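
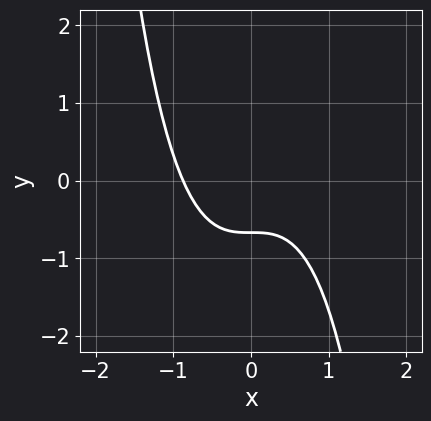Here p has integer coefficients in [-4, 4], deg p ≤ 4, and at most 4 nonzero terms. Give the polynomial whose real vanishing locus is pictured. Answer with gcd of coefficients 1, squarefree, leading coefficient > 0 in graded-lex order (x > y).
deg p = 3. The shape is more complex than any degree-2 curve.
The integer polynomial consistent with all of this is the stated p.

3*x^3 + 3*y + 2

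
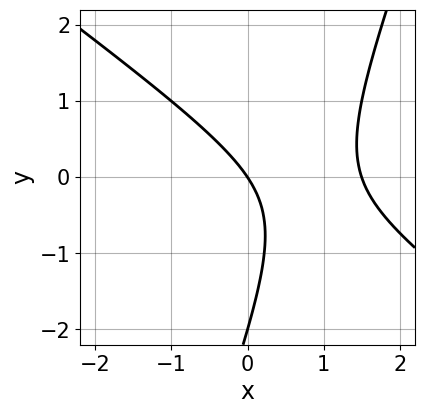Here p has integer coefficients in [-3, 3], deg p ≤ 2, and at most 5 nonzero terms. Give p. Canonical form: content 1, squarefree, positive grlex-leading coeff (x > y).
2*x^2 + 2*x*y - y^2 - 3*x - 2*y

(a) deg p = 2.
(b) From the axis intercepts and sections: it meets the x-axis at x = 0 (among the integer gridlines); among the integer gridlines, it crosses the y-axis at y ∈ {-2, 0}.
(c) Putting this together gives p.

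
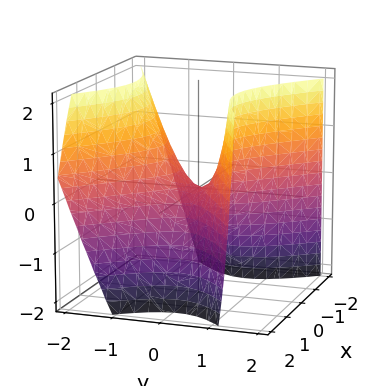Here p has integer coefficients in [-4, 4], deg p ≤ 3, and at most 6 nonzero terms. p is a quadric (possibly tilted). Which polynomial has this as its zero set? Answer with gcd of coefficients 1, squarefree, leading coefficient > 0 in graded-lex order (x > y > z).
First, the degree is 2 — a generic line meets the surface in up to 2 points.
Next, from the visible intercepts: one y-axis crossing is at y = 0; it crosses the x-axis at the gridline x = 0.
Finally, these observations pin down the coefficients.

2*x^2 - x*y - 3*y^2 - y*z + 2*z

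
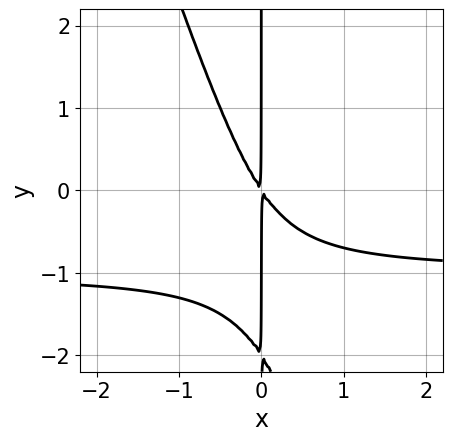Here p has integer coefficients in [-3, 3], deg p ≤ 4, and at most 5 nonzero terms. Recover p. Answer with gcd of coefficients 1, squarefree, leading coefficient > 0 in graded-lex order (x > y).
1. deg p = 3. The shape is more complex than any degree-2 curve.
2. Reading off the gridlines: the visible y-axis segment lies entirely on the curve.
3. Together with the visible shape, these determine p as stated.

3*x^2*y + x*y^2 + 3*x^2 + 2*x*y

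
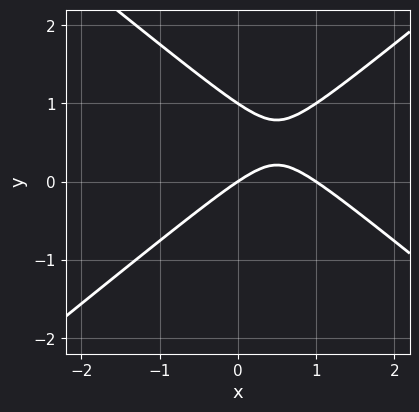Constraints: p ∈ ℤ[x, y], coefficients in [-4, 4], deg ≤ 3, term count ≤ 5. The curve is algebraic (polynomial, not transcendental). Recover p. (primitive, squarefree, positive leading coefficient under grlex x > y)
1. Degree: a generic line meets the curve in up to 2 points, so deg p = 2.
2. Reading off the gridlines: the y-axis gridline crossings are at y ∈ {0, 1}; among the integer gridlines, it crosses the x-axis at x ∈ {0, 1}.
3. Solving for integer coefficients yields p as stated.

2*x^2 - 3*y^2 - 2*x + 3*y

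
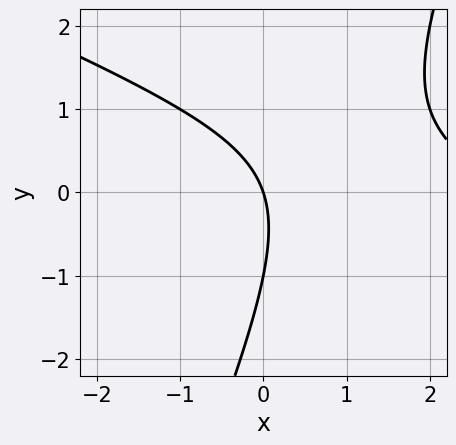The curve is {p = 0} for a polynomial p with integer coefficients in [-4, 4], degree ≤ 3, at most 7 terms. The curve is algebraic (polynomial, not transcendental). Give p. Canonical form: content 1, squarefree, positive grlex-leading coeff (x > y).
x^2 + 2*x*y - y^2 - 3*x - y

The degree is 2 — the shape is more complex than any degree-1 curve.
Reading off the gridlines: it meets the x-axis at x = 0 (among the integer gridlines); the y-axis gridline crossings are at y ∈ {-1, 0}.
The integer polynomial consistent with all of this is the stated p.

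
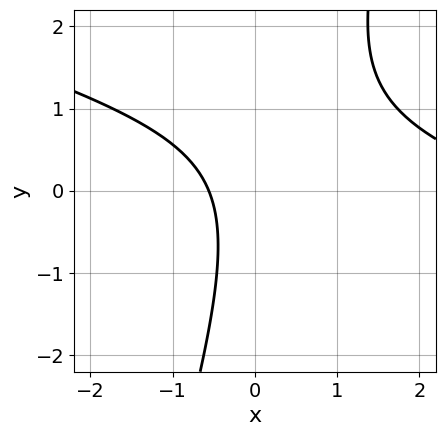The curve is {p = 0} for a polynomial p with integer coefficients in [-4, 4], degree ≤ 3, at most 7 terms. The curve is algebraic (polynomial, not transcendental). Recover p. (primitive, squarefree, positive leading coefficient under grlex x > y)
The degree is 2 — no degree-1 curve has this shape.
From the axis intercepts and sections: no y-intercept at any integer in the box.
Matching integer coefficients to the picture gives p.

x^2 + 3*x*y - y^2 - 3*x - 2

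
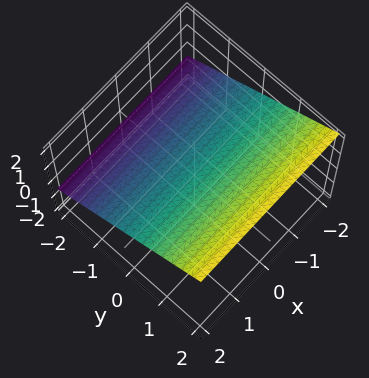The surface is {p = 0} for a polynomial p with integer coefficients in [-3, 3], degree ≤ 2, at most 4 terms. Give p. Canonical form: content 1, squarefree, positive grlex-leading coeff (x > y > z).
First, degree: the surface is flat (a plane), so deg p = 1.
Next, against the integer gridlines: it crosses the y-axis at the gridline y = -1; the surface avoids every integer x-axis point in the box.
Finally, together with the visible shape, these determine p as stated.

2*y - 3*z + 2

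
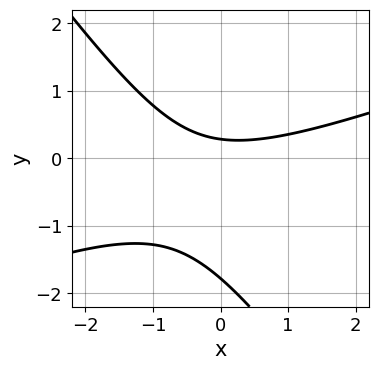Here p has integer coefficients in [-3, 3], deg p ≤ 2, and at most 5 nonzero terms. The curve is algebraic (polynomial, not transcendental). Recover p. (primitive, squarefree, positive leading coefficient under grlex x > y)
x^2 - 2*x*y - 2*y^2 - 3*y + 1

(a) The degree is 2 — the shape is more complex than any degree-1 curve.
(b) From the visible intercepts: no x-intercept at any integer in the box.
(c) Matching integer coefficients to the picture gives p.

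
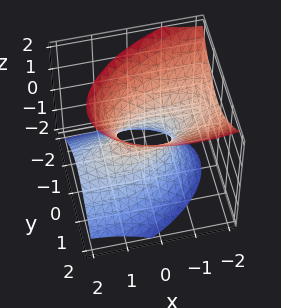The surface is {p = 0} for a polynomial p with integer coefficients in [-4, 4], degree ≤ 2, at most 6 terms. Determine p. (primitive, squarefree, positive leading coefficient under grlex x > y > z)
First, deg p = 2. The shape is more complex than any degree-1 surface.
Next, reading off the gridlines: the x-axis gridline crossings are at x ∈ {-1, 1}; the surface avoids every integer z-axis point in the box.
Finally, solving for integer coefficients yields p as stated.

x^2 - x*y + 2*x*z + 3*y^2 - 2*z^2 - 1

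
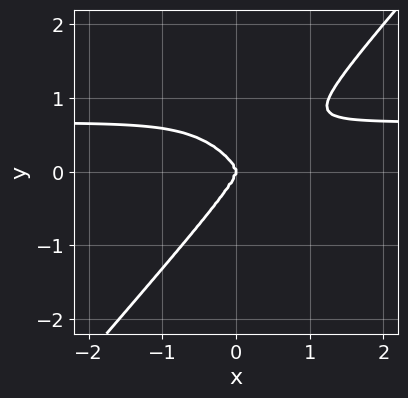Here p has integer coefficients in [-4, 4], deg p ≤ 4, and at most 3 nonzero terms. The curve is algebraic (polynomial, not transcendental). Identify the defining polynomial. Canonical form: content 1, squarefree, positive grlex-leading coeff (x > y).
(a) The degree is 4 — no degree-3 curve has this shape.
(b) Against the integer gridlines: one y-axis crossing is at y = 0; it meets the x-axis at x = 0 (among the integer gridlines).
(c) Assembling these constraints gives the stated polynomial.

3*x^3*y - 2*y^4 - 2*x^3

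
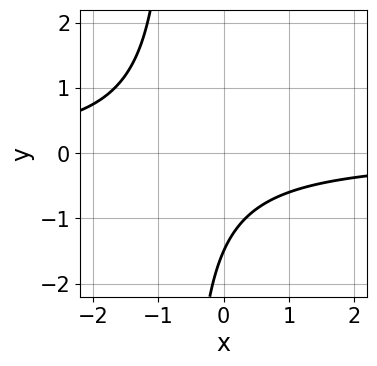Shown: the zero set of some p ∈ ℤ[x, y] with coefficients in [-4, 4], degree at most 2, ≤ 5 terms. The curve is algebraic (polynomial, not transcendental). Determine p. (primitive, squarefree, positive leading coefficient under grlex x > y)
First, the degree is 2 — the shape is more complex than any degree-1 curve.
Then, reading off the gridlines: the curve avoids every integer x-axis point in the box.
Finally, fitting integer coefficients to these (and the overall shape) gives p.

3*x*y + 2*y + 3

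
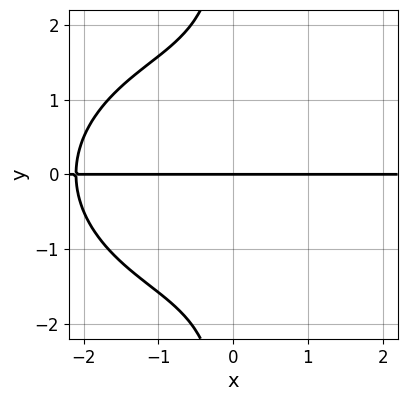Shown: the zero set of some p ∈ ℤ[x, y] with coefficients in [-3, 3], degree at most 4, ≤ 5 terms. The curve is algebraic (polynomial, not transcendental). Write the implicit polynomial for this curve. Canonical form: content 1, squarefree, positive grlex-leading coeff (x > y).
First, degree: a generic line meets the curve in up to 4 points, so deg p = 4.
Next, from the visible intercepts: it meets the y-axis at y = 0 (among the integer gridlines); every point of the x-axis in the box is on the curve.
Finally, these observations pin down the coefficients.

x^3*y + 2*x*y^3 - 3*x*y + 3*y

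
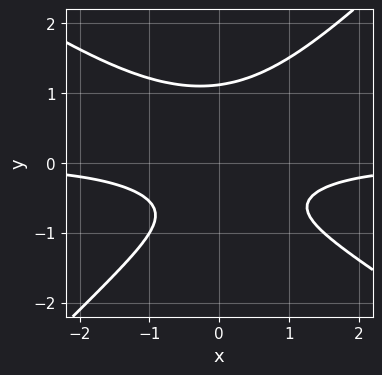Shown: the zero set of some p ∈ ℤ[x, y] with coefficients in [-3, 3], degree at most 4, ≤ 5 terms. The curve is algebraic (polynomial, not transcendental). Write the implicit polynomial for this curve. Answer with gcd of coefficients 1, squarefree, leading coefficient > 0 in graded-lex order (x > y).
2*x^2*y + x*y^2 - 3*y^3 + 2*y + 2

deg p = 3.
Against the integer gridlines: no x-intercept at any integer in the box.
Solving for integer coefficients yields p as stated.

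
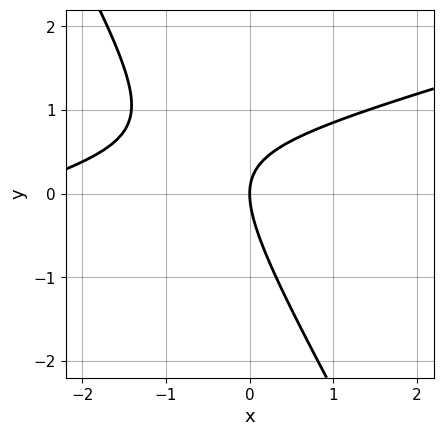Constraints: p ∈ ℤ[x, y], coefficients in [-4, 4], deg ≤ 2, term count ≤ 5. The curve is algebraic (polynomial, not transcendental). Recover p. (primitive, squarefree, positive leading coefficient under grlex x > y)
Degree: no degree-1 curve has this shape, so deg p = 2.
Checking where it meets the axes: it crosses the y-axis at the gridline y = 0; it crosses the x-axis at the gridline x = 0.
Fitting integer coefficients to these (and the overall shape) gives p.

x^2 - 3*x*y - 2*y^2 + 3*x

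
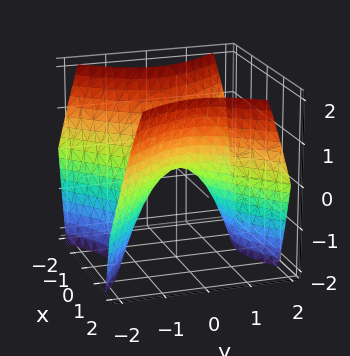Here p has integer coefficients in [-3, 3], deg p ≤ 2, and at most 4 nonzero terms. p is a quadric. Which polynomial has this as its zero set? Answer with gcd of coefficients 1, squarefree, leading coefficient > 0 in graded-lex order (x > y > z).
(a) The degree is 2 — a hyperbolic paraboloid; a quadric.
(b) Symmetries: the y ↦ −y reflection is a symmetry, so y appears only in even powers; it's symmetric under x → −x, forcing even powers of x.
(c) Observable constraints: it crosses the z-axis at the gridline z = 0; it meets the y-axis at y = 0 (among the integer gridlines); one x-axis crossing is at x = 0.
(d) The integer polynomial consistent with all of this is the stated p.

x^2 - y^2 - z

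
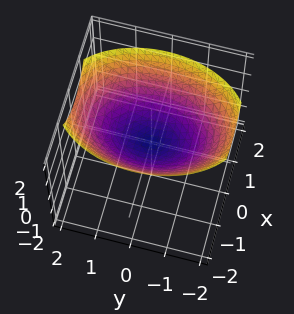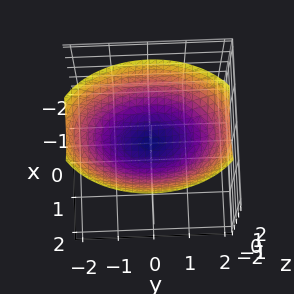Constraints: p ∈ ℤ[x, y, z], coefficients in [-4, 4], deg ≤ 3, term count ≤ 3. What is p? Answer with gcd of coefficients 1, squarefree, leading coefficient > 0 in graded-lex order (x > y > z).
2*x^2 + y^2 - 3*z

First, degree: a paraboloid; a quadric, so deg p = 2.
Next, symmetries: the x ↦ −x reflection is a symmetry, so x appears only in even powers; mirror symmetry y ↦ −y ⇒ only even powers of y.
Next, against the integer gridlines: one z-axis crossing is at z = 0; one x-axis crossing is at x = 0; it meets the y-axis at y = 0 (among the integer gridlines).
Finally, putting this together gives p.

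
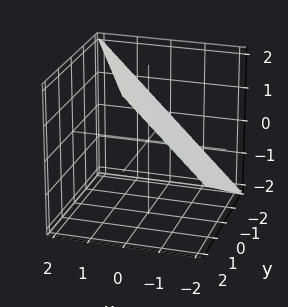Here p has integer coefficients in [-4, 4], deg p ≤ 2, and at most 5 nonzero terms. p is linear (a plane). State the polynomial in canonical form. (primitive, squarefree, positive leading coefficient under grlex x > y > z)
2*x + y - 2*z + 2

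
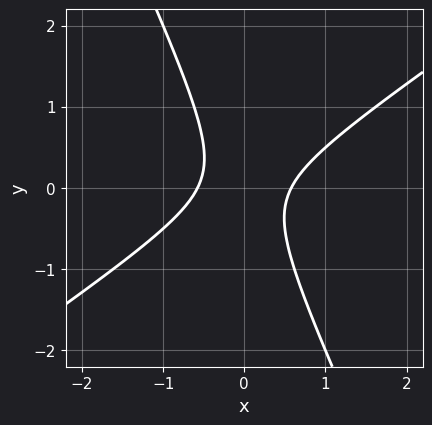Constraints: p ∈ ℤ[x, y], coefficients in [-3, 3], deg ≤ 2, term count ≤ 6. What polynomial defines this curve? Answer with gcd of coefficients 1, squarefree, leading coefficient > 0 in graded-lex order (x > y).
(a) Degree: no degree-1 curve has this shape, so deg p = 2.
(b) Reading off the gridlines: no y-intercept at any integer in the box.
(c) The integer polynomial consistent with all of this is the stated p.

3*x^2 - 3*x*y - 2*y^2 - 1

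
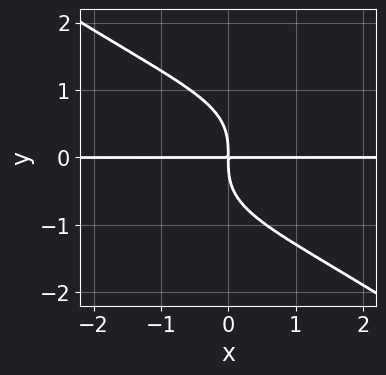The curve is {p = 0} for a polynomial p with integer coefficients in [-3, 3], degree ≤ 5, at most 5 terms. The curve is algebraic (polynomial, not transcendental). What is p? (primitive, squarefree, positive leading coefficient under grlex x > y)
x^2*y^2 - 2*y^4 - 3*x*y

1. The degree is 4 — a generic line meets the curve in up to 4 points.
2. From the visible intercepts: the visible x-axis segment lies entirely on the curve.
3. These observations pin down the coefficients.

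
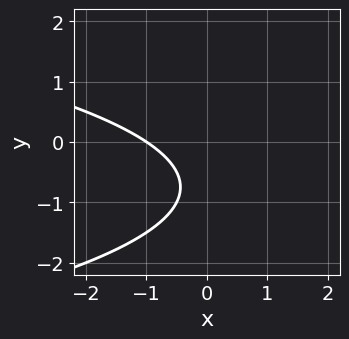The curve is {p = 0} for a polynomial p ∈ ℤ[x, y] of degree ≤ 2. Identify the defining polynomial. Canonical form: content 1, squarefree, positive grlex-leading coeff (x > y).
2*y^2 + 2*x + 3*y + 2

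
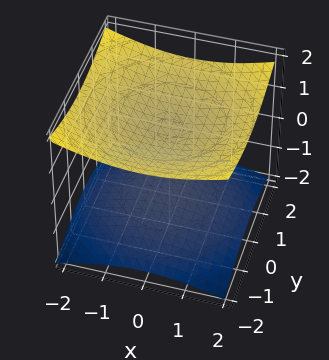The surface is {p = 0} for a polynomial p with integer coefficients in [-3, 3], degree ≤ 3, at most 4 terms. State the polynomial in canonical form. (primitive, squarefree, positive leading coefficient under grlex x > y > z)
(a) There are 2 components. Treating them together as one polynomial.
(b) deg p = 2. Two separate bowl-shaped sheets opening away from each other; a quadric.
(c) Symmetries: it's symmetric under z → −z, forcing even powers of z; the surface is invariant under rotation about z: p = q(x² + y², z).
(d) From the visible intercepts: the surface avoids every integer y-axis point in the box; among the integer gridlines, it crosses the z-axis at z ∈ {-1, 1}; it misses every integer gridline on the x-axis.
(e) These observations pin down the coefficients.

x^2 + y^2 - 3*z^2 + 3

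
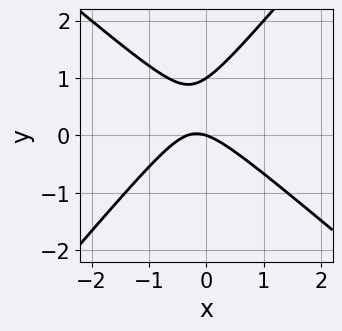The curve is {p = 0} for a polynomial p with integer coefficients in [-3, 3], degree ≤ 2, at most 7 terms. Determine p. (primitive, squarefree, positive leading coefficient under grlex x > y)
First, the degree is 2 — a generic line meets the curve in up to 2 points.
Then, observable constraints: among the integer gridlines, it crosses the y-axis at y ∈ {0, 1}; it crosses the x-axis at the gridline x = 0.
Finally, solving for integer coefficients yields p as stated.

3*x^2 + x*y - 3*y^2 + x + 3*y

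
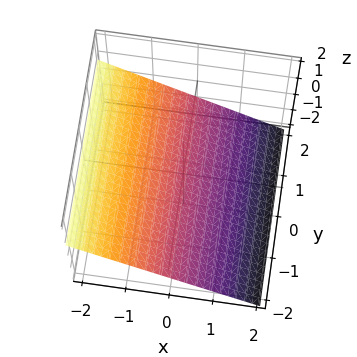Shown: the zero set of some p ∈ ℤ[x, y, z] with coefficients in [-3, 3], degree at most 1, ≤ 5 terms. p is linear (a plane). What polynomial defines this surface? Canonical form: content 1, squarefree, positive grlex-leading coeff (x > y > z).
2*x + 3*z + 2

(a) deg p = 1.
(b) Reading off the gridlines: no y-intercept at any integer in the box; one x-axis crossing is at x = -1.
(c) These observations pin down the coefficients.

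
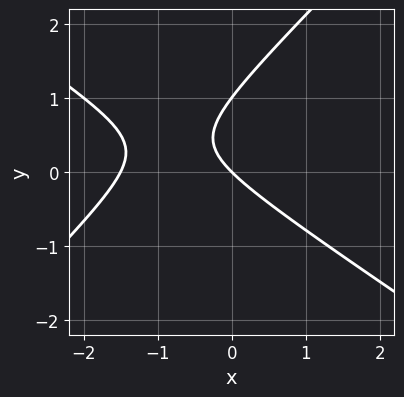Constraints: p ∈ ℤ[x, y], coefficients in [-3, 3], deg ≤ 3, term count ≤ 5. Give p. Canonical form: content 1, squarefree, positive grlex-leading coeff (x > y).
2*x^2 + x*y - 3*y^2 + 3*x + 3*y

1. Degree: no degree-1 curve has this shape, so deg p = 2.
2. From the visible intercepts: among the integer gridlines, it crosses the y-axis at y ∈ {0, 1}; it crosses the x-axis at the gridline x = 0.
3. Putting this together gives p.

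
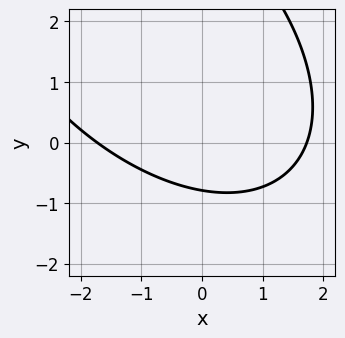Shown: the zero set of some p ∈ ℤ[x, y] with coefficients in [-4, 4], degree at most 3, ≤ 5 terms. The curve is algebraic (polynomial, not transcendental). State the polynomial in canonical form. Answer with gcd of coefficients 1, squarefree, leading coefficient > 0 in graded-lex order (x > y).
x^2 + x*y + y^2 - 3*y - 3

1. Degree: no degree-1 curve has this shape, so deg p = 2.
2. Matching integer coefficients to the picture gives p.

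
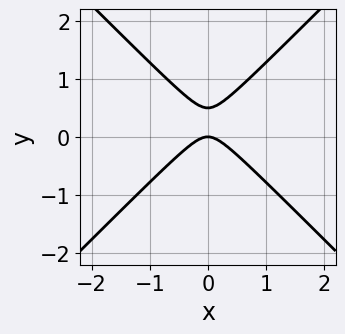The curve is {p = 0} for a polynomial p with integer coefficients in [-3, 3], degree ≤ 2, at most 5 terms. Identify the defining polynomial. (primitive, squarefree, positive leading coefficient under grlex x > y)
2*x^2 - 2*y^2 + y

(a) The degree is 2 — a generic line meets the curve in up to 2 points.
(b) Symmetries: mirror symmetry x ↦ −x ⇒ only even powers of x.
(c) Reading off the gridlines: it meets the y-axis at y = 0 (among the integer gridlines); one x-axis crossing is at x = 0.
(d) Assembling these constraints gives the stated polynomial.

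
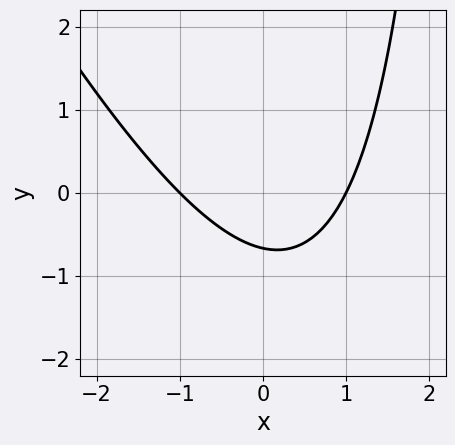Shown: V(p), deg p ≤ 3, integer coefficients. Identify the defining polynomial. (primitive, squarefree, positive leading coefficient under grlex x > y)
First, degree: no degree-1 curve has this shape, so deg p = 2.
Then, reading off the gridlines: the x-axis gridline crossings are at x ∈ {-1, 1}.
Finally, fitting integer coefficients to these (and the overall shape) gives p.

2*x^2 + x*y - 3*y - 2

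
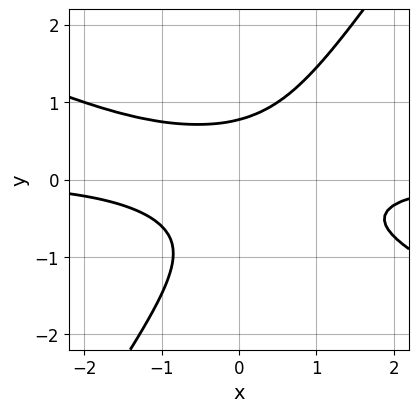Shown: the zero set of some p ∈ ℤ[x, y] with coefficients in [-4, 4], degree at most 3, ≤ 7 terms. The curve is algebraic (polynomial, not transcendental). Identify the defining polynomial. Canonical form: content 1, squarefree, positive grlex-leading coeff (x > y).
1. deg p = 3. A generic line meets the curve in up to 3 points.
2. Reading off the gridlines: no x-intercept at any integer in the box.
3. Matching integer coefficients to the picture gives p.

2*x^2*y + 3*x*y^2 - 3*y^3 - y^2 + 2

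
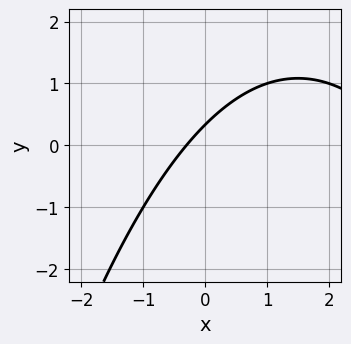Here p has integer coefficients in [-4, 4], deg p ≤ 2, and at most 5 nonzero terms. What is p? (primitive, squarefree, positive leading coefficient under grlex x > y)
The degree is 2 — a generic line meets the curve in up to 2 points.
Solving for integer coefficients yields p as stated.

x^2 - 3*x + 3*y - 1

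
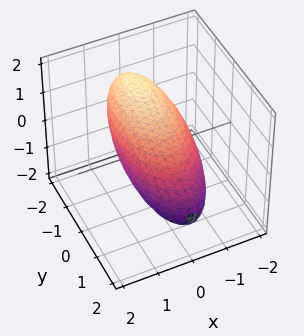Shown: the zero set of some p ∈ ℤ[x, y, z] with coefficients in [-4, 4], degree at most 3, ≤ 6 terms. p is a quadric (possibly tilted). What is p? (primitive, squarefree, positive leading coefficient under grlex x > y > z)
3*x^2 + y^2 + 2*y*z + 3*z^2 - 3

1. deg p = 2. No degree-1 surface has this shape.
2. Reading off the gridlines: among the integer gridlines, it crosses the z-axis at z ∈ {-1, 1}; among the integer gridlines, it crosses the x-axis at x ∈ {-1, 1}.
3. Putting this together gives p.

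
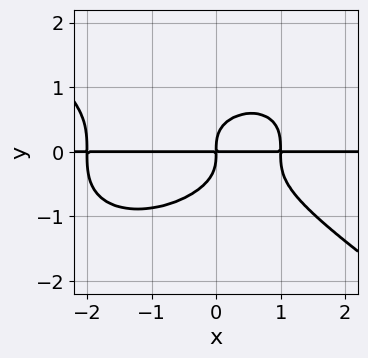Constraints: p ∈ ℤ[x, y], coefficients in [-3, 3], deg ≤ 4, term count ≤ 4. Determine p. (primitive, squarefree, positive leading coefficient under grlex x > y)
x^3*y + 3*y^4 + x^2*y - 2*x*y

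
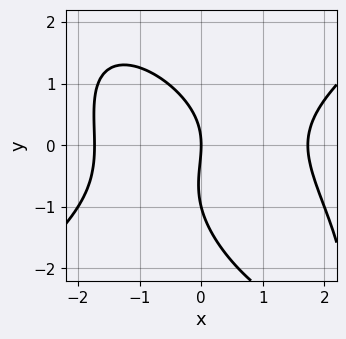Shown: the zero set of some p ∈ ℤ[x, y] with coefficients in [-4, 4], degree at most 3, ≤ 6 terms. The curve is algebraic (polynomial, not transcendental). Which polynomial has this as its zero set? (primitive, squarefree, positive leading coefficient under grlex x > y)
x^3 - x*y^2 - y^3 - y^2 - 3*x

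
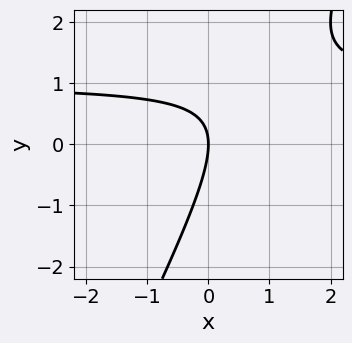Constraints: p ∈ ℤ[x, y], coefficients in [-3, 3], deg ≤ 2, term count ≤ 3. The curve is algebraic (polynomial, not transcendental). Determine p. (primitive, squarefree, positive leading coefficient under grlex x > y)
Degree: no degree-1 curve has this shape, so deg p = 2.
Against the integer gridlines: it crosses the y-axis at the gridline y = 0; it crosses the x-axis at the gridline x = 0.
These observations pin down the coefficients.

2*x*y - y^2 - 2*x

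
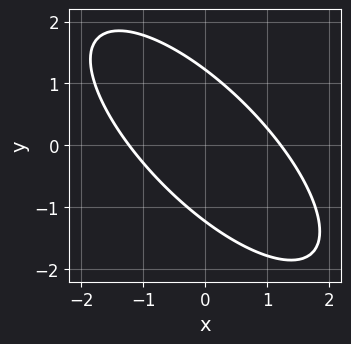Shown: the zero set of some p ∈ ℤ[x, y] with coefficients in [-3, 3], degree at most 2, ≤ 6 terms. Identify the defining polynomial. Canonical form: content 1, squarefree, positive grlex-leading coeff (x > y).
2*x^2 + 3*x*y + 2*y^2 - 3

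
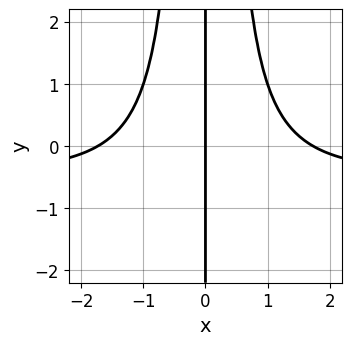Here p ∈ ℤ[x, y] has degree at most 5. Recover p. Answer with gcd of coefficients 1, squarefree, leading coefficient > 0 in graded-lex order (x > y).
2*x^3*y + x^3 - 3*x

The degree is 4 — the shape is more complex than any degree-3 curve.
Reading off the gridlines: it crosses the x-axis at the gridline x = 0; the visible y-axis segment lies entirely on the curve.
Putting this together gives p.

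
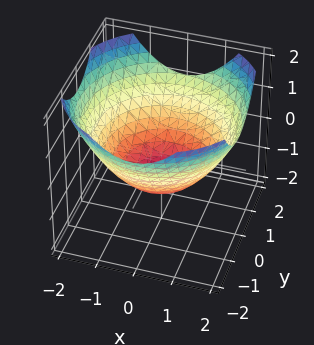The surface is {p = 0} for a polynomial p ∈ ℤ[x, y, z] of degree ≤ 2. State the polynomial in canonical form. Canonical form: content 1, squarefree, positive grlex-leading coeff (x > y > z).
(a) The degree is 2 — the shape is more complex than any degree-1 surface.
(b) Symmetries: rotational symmetry about the z-axis ⇒ p depends on x, y only through x² + y².
(c) Observable constraints: a circular section at z = 0 has radius between 1 and 2; one z-axis crossing is at z = -1.
(d) Fitting integer coefficients to these (and the overall shape) gives p.

x^2 + y^2 - 2*z - 2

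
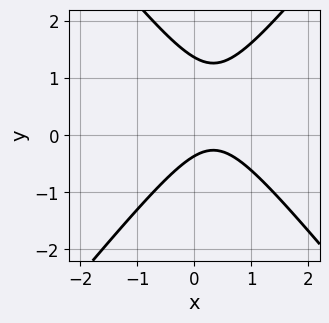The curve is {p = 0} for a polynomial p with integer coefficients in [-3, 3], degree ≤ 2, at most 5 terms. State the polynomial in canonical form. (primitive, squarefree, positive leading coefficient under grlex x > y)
(a) Degree: no degree-1 curve has this shape, so deg p = 2.
(b) Observable constraints: no x-intercept at any integer in the box.
(c) Assembling these constraints gives the stated polynomial.

3*x^2 - 2*y^2 - 2*x + 2*y + 1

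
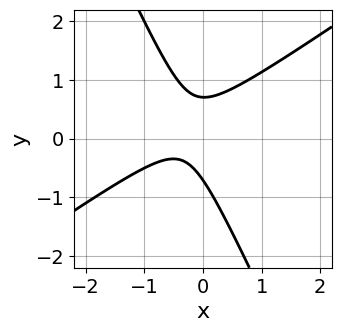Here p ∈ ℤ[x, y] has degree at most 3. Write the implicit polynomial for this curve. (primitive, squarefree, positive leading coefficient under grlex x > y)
3*x^2 - 3*x*y - 2*y^2 + 2*x + 1

First, degree: no degree-1 curve has this shape, so deg p = 2.
Next, against the integer gridlines: it misses every integer gridline on the x-axis.
Finally, assembling these constraints gives the stated polynomial.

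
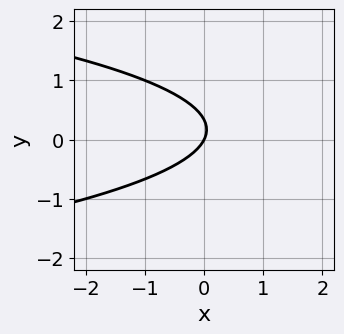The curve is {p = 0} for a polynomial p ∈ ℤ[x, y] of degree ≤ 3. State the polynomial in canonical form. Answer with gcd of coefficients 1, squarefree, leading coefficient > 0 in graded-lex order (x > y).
(a) deg p = 2. A generic line meets the curve in up to 2 points.
(b) Observable constraints: one y-axis crossing is at y = 0; it meets the x-axis at x = 0 (among the integer gridlines).
(c) Solving for integer coefficients yields p as stated.

3*y^2 + 2*x - y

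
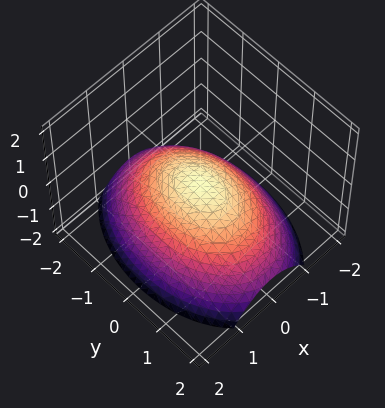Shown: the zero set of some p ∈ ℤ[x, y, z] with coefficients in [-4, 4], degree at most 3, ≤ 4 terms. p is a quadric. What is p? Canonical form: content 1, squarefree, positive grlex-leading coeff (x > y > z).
2*x^2 + y^2 + 3*z

(a) deg p = 2. A paraboloid; a quadric.
(b) Symmetries: it's symmetric under x → −x, forcing even powers of x; the y ↦ −y reflection is a symmetry, so y appears only in even powers.
(c) From the visible intercepts: it meets the x-axis at x = 0 (among the integer gridlines); it meets the z-axis at z = 0 (among the integer gridlines); one y-axis crossing is at y = 0.
(d) These observations pin down the coefficients.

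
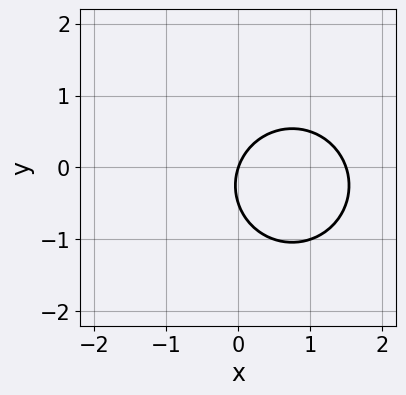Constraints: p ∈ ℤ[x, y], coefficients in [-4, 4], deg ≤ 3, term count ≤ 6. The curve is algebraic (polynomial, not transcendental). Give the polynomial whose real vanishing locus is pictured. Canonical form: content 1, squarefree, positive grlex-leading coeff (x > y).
1. The degree is 2 — a generic line meets the curve in up to 2 points.
2. Against the integer gridlines: it crosses the x-axis at the gridline x = 0; it crosses the y-axis at the gridline y = 0.
3. These observations pin down the coefficients.

2*x^2 + 2*y^2 - 3*x + y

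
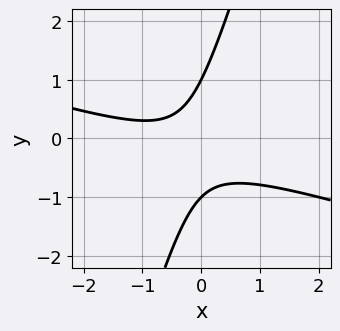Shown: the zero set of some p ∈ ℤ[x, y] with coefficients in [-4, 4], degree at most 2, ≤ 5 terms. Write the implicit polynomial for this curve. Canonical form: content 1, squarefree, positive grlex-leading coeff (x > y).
First, deg p = 2. A generic line meets the curve in up to 2 points.
Next, checking where it meets the axes: the curve avoids every integer x-axis point in the box; among the integer gridlines, it crosses the y-axis at y ∈ {-1, 1}.
Finally, fitting integer coefficients to these (and the overall shape) gives p.

x^2 + 3*x*y - y^2 + x + 1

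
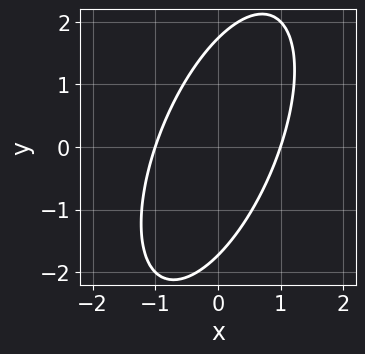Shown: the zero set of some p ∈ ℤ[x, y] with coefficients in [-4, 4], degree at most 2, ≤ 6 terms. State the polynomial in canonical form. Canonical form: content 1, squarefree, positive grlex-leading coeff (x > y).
3*x^2 - 2*x*y + y^2 - 3

(a) deg p = 2. No degree-1 curve has this shape.
(b) Observable constraints: among the integer gridlines, it crosses the x-axis at x ∈ {-1, 1}.
(c) These observations pin down the coefficients.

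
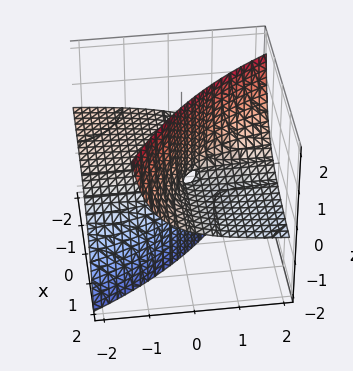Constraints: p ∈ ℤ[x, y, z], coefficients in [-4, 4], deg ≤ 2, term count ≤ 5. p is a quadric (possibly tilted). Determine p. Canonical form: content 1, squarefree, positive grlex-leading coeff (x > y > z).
First, the degree is 2 — the shape is more complex than any degree-1 surface.
Then, checking where it meets the axes: every point of the x-axis in the box is on the surface; it meets the z-axis at z = 0 (among the integer gridlines); every point of the y-axis in the box is on the surface.
Finally, fitting integer coefficients to these (and the overall shape) gives p.

x*y + 3*x*z + 3*y*z - z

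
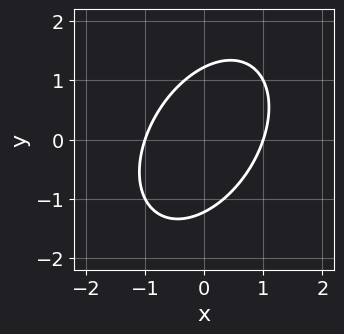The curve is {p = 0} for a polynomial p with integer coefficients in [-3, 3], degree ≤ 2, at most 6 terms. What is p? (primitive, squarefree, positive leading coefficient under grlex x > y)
1. The degree is 2 — a generic line meets the curve in up to 2 points.
2. From the visible intercepts: among the integer gridlines, it crosses the x-axis at x ∈ {-1, 1}.
3. The integer polynomial consistent with all of this is the stated p.

3*x^2 - 2*x*y + 2*y^2 - 3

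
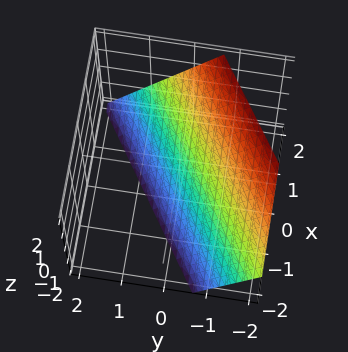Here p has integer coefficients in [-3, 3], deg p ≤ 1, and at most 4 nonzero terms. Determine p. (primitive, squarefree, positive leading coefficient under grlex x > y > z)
2*x - 3*y - 2*z - 2

First, deg p = 1. The surface is flat (a plane).
Then, observable constraints: one z-axis crossing is at z = -1; one x-axis crossing is at x = 1.
Finally, these observations pin down the coefficients.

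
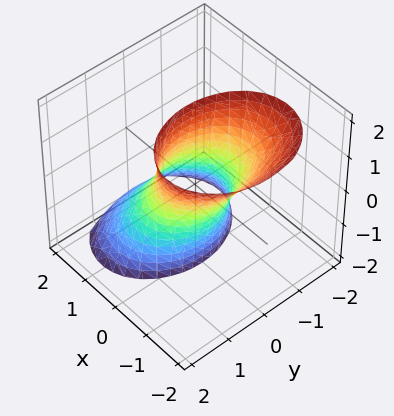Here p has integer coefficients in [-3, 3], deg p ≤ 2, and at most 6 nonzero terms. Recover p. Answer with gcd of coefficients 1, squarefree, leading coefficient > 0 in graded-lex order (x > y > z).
3*x^2 + 3*x*z + 2*y^2 - 2

(a) The degree is 2 — a generic line meets the surface in up to 2 points.
(b) Observable constraints: the y-axis gridline crossings are at y ∈ {-1, 1}; the surface avoids every integer z-axis point in the box.
(c) The integer polynomial consistent with all of this is the stated p.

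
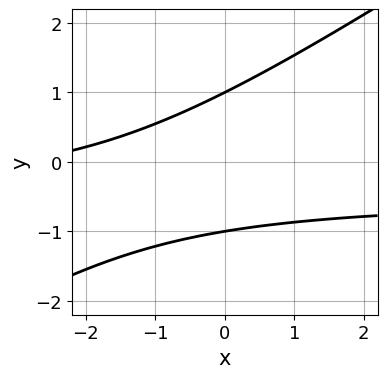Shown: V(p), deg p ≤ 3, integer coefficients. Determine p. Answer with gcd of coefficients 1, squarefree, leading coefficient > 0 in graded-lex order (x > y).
2*x*y - 3*y^2 + x + 3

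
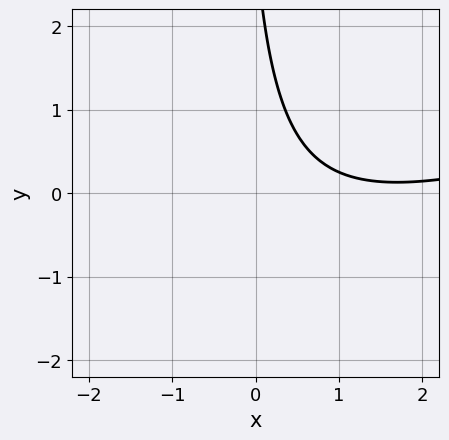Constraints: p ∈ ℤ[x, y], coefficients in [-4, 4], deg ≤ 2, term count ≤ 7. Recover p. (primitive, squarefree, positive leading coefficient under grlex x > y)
x^2 - 3*x*y - 3*x - y + 3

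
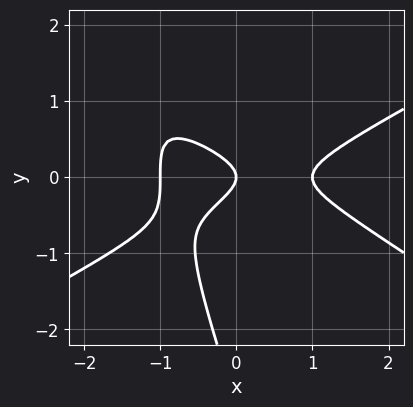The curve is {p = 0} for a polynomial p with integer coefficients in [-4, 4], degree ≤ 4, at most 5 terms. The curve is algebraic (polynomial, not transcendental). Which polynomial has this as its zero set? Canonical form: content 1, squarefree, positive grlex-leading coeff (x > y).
x^3 - 3*x*y^2 - y^3 - 3*y^2 - x

1. Degree: a generic line meets the curve in up to 3 points, so deg p = 3.
2. From the visible intercepts: the x-axis gridline crossings are at x ∈ {-1, 0, 1}; one y-axis crossing is at y = 0.
3. Solving for integer coefficients yields p as stated.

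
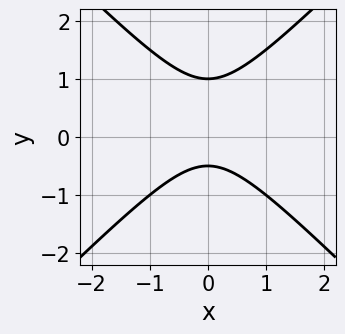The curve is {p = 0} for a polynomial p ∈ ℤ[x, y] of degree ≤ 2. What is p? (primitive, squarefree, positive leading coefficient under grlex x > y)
2*x^2 - 2*y^2 + y + 1

Degree: the shape is more complex than any degree-1 curve, so deg p = 2.
Symmetries: the x ↦ −x reflection is a symmetry, so x appears only in even powers.
Reading off the gridlines: no x-intercept at any integer in the box; it crosses the y-axis at the gridline y = 1.
Putting this together gives p.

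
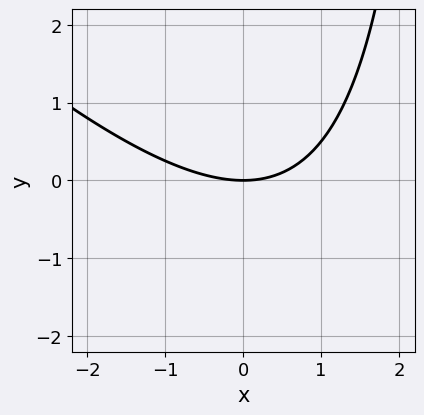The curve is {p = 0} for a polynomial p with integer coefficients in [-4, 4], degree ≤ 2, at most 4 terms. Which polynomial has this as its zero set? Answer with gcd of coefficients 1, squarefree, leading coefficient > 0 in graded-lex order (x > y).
(a) The degree is 2 — no degree-1 curve has this shape.
(b) From the axis intercepts and sections: it crosses the y-axis at the gridline y = 0; it crosses the x-axis at the gridline x = 0.
(c) Assembling these constraints gives the stated polynomial.

x^2 + x*y - 3*y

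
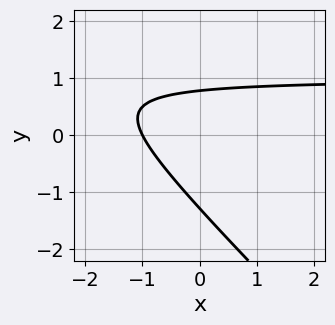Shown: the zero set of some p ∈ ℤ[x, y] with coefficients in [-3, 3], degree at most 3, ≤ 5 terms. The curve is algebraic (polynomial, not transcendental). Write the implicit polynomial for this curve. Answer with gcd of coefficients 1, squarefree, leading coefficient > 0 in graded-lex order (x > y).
2*x*y + 2*y^2 - 2*x + y - 2

(a) Degree: the shape is more complex than any degree-1 curve, so deg p = 2.
(b) Reading off the gridlines: it crosses the x-axis at the gridline x = -1.
(c) Fitting integer coefficients to these (and the overall shape) gives p.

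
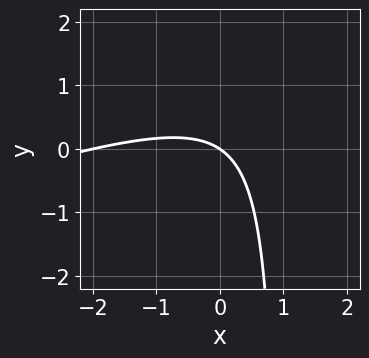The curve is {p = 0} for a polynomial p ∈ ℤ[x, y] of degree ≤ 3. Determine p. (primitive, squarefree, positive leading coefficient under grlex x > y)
(a) Degree: no degree-1 curve has this shape, so deg p = 2.
(b) Checking where it meets the axes: among the integer gridlines, it crosses the x-axis at x ∈ {-2, 0}; it meets the y-axis at y = 0 (among the integer gridlines).
(c) Fitting integer coefficients to these (and the overall shape) gives p.

x^2 - 3*x*y + 2*x + 3*y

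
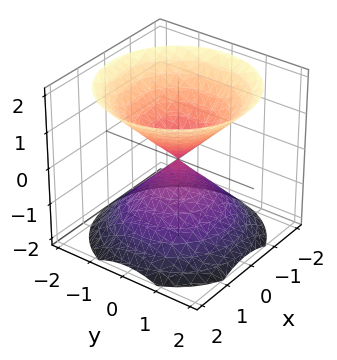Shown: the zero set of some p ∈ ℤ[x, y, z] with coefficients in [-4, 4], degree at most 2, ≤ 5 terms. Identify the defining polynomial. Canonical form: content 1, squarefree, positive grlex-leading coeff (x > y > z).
(a) There are 2 components. Treating them together as one polynomial.
(b) Degree: a double cone through the origin; a quadric, so deg p = 2.
(c) Symmetries: every cross-section ⟂ z is a circle, so x, y appear only via x² + y²; mirror symmetry z ↦ −z ⇒ only even powers of z.
(d) Reading off the gridlines: one x-axis crossing is at x = 0; a circular section at z = -1 has radius exactly 1.
(e) Solving for integer coefficients yields p as stated.

x^2 + y^2 - z^2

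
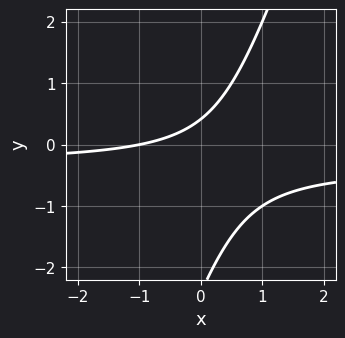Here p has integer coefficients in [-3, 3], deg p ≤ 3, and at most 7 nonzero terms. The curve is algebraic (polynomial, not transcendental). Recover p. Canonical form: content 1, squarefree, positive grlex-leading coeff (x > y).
First, the degree is 2 — a generic line meets the curve in up to 2 points.
Next, against the integer gridlines: one x-axis crossing is at x = -1.
Finally, putting this together gives p.

3*x*y - y^2 + x - 2*y + 1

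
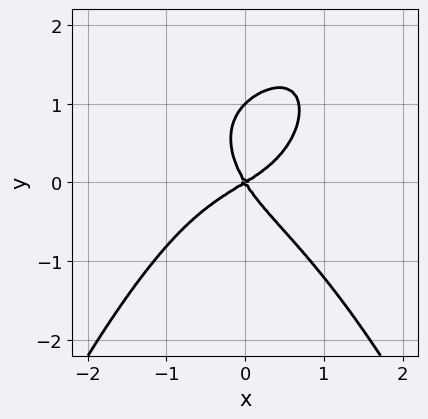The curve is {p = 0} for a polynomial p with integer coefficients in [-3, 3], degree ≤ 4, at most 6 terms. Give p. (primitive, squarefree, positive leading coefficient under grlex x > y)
First, deg p = 4.
Next, against the integer gridlines: the y-axis gridline crossings are at y ∈ {0, 1}; it crosses the x-axis at the gridline x = 0.
Finally, matching integer coefficients to the picture gives p.

x^4 + y^3 + x^2 - x*y - y^2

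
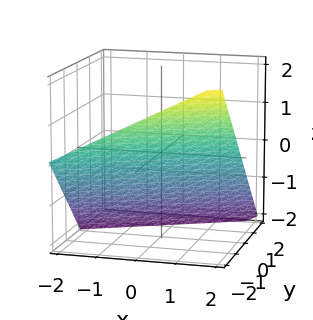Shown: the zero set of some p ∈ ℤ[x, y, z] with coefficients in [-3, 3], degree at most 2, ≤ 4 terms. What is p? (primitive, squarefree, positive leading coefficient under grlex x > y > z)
x - 2*y - 2*z - 2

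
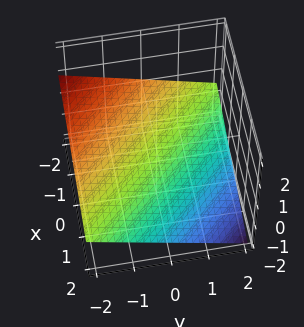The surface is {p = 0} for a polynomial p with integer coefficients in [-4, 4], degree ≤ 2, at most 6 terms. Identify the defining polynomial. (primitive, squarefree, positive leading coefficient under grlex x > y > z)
x + y + 3*z + 2

The degree is 1 — every cross-section is a straight line — this is a plane.
From the axis intercepts and sections: it meets the x-axis at x = -2 (among the integer gridlines); it crosses the y-axis at the gridline y = -2.
Putting this together gives p.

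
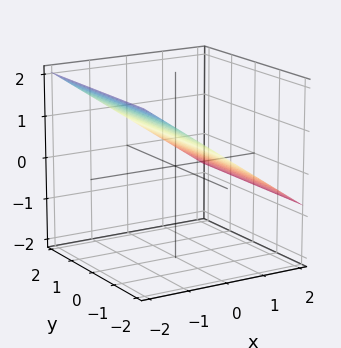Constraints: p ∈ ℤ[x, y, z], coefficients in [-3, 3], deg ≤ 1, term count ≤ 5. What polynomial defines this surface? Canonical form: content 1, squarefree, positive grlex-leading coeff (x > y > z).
2*x + 3*z - 2

1. Degree: the surface is flat (a plane), so deg p = 1.
2. Observable constraints: the surface avoids every integer y-axis point in the box; one x-axis crossing is at x = 1.
3. Assembling these constraints gives the stated polynomial.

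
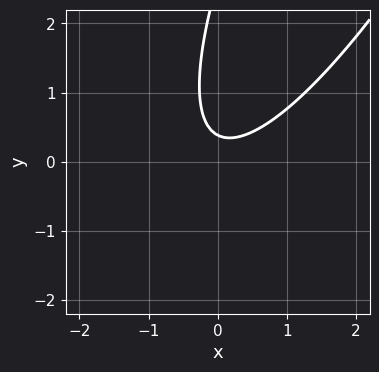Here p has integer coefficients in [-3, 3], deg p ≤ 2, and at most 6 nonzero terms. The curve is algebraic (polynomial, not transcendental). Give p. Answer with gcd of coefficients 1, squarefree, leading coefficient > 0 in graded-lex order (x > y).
First, degree: a generic line meets the curve in up to 2 points, so deg p = 2.
Next, from the axis intercepts and sections: the curve avoids every integer x-axis point in the box.
Finally, these observations pin down the coefficients.

3*x^2 - 3*x*y + y^2 - 3*y + 1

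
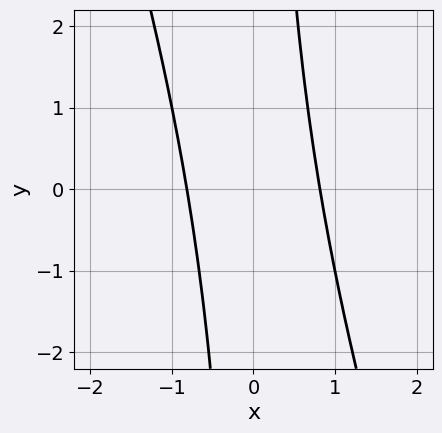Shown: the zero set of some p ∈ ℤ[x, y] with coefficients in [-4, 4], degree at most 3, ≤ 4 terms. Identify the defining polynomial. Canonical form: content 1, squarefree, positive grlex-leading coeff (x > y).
3*x^2 + x*y - 2

1. Degree: no degree-1 curve has this shape, so deg p = 2.
2. Observable constraints: it misses every integer gridline on the y-axis.
3. Assembling these constraints gives the stated polynomial.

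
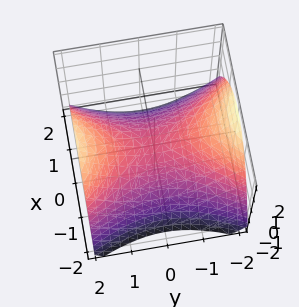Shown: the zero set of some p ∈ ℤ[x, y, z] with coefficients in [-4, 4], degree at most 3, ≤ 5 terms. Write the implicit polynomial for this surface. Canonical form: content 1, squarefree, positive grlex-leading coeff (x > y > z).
2*x^2 - y^2 + 3*z

(a) The degree is 2 — a hyperbolic paraboloid; a quadric.
(b) Symmetries: the x ↦ −x reflection is a symmetry, so x appears only in even powers; the y ↦ −y reflection is a symmetry, so y appears only in even powers.
(c) From the axis intercepts and sections: it crosses the y-axis at the gridline y = 0; it meets the z-axis at z = 0 (among the integer gridlines).
(d) Assembling these constraints gives the stated polynomial.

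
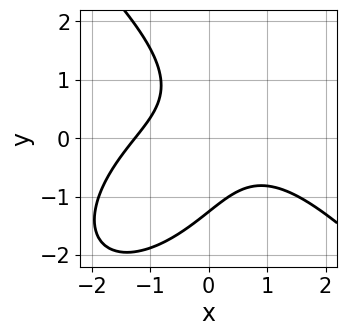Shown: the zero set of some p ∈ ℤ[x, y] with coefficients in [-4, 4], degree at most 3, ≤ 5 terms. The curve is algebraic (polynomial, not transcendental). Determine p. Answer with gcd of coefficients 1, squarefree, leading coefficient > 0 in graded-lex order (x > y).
(a) The degree is 3 — no degree-2 curve has this shape.
(b) Solving for integer coefficients yields p as stated.

x^3 + y^3 + 3*x*y + 2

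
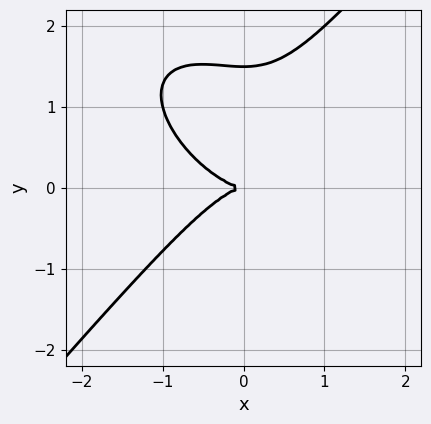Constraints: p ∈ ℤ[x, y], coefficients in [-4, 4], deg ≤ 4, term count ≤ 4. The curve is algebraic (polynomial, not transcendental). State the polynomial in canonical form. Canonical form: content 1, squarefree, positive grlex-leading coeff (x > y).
2*x^3 + x^2*y - 2*y^3 + 3*y^2

The degree is 3 — the shape is more complex than any degree-2 curve.
From the axis intercepts and sections: one y-axis crossing is at y = 0; one x-axis crossing is at x = 0.
Matching integer coefficients to the picture gives p.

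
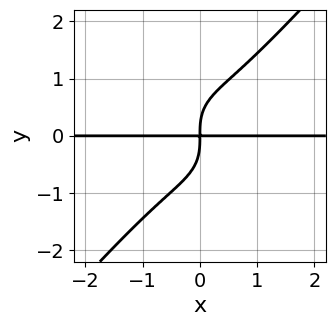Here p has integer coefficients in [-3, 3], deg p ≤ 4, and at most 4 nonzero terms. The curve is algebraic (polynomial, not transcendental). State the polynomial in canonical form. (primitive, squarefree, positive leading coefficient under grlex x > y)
3*x^3*y - 2*y^4 + 3*x*y

(a) Degree: a generic line meets the curve in up to 4 points, so deg p = 4.
(b) Observable constraints: the visible x-axis segment lies entirely on the curve.
(c) These observations pin down the coefficients.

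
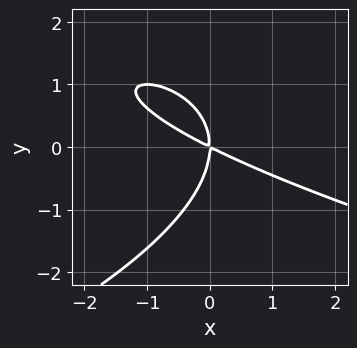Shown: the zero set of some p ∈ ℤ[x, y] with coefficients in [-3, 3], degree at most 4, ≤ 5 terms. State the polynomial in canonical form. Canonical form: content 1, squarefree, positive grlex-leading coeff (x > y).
y^3 + x^2 + 2*x*y

First, the degree is 3 — a generic line meets the curve in up to 3 points.
Next, from the visible intercepts: it crosses the x-axis at the gridline x = 0; it crosses the y-axis at the gridline y = 0.
Finally, solving for integer coefficients yields p as stated.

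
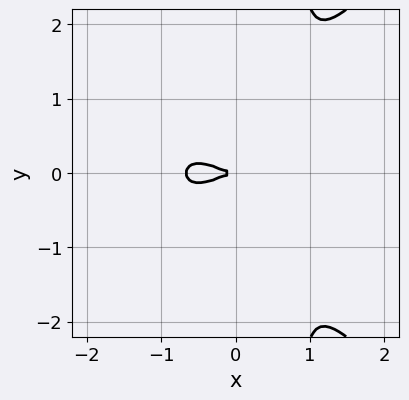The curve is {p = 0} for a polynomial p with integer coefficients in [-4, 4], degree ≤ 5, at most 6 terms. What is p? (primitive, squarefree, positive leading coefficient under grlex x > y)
First, the degree is 4 — no degree-3 curve has this shape.
Next, symmetries: the y ↦ −y reflection is a symmetry, so y appears only in even powers.
Then, observable constraints: it meets the y-axis at y = 0 (among the integer gridlines); it meets the x-axis at x = 0 (among the integer gridlines).
Finally, matching integer coefficients to the picture gives p.

3*x^4 - 2*x^2*y^2 + 2*x^3 - 2*x*y^2 + 3*y^2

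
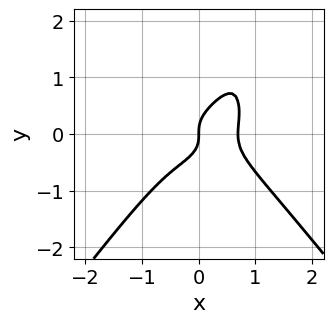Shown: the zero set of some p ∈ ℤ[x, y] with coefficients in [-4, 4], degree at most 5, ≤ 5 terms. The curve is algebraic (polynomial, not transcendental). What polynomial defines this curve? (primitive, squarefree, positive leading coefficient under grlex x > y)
1. deg p = 4.
2. From the axis intercepts and sections: it crosses the y-axis at the gridline y = 0; it crosses the x-axis at the gridline x = 0.
3. Solving for integer coefficients yields p as stated.

3*x^4 - y^4 - 2*x*y^2 + 3*y^3 - x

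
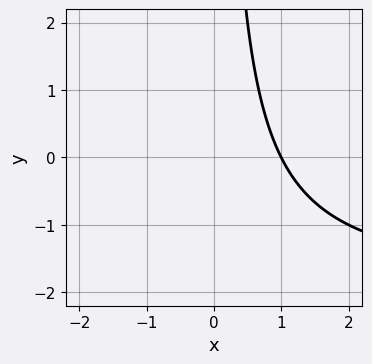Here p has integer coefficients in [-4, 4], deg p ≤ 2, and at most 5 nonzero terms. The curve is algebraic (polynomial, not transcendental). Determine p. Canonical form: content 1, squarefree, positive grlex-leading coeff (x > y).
First, deg p = 2. No degree-1 curve has this shape.
Then, reading off the gridlines: no y-intercept at any integer in the box; it meets the x-axis at x = 1 (among the integer gridlines).
Finally, putting this together gives p.

x*y + 2*x - 2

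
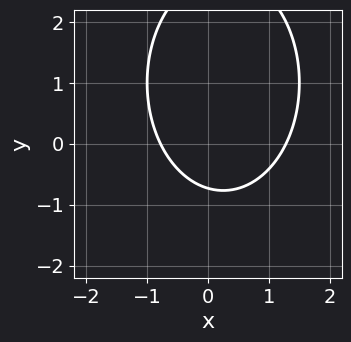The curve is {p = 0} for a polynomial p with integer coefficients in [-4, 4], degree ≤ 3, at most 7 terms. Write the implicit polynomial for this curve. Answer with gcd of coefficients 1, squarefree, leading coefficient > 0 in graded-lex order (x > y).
Degree: the shape is more complex than any degree-1 curve, so deg p = 2.
The integer polynomial consistent with all of this is the stated p.

2*x^2 + y^2 - x - 2*y - 2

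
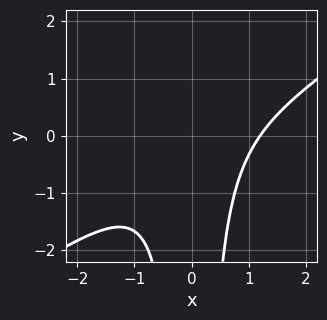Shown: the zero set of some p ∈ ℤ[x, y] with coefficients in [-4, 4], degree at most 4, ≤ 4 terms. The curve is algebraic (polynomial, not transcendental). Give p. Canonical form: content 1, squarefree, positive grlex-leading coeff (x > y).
(a) deg p = 3.
(b) Observable constraints: no y-intercept at any integer in the box.
(c) Solving for integer coefficients yields p as stated.

2*x^3 - 3*x^2*y - x^2 - 2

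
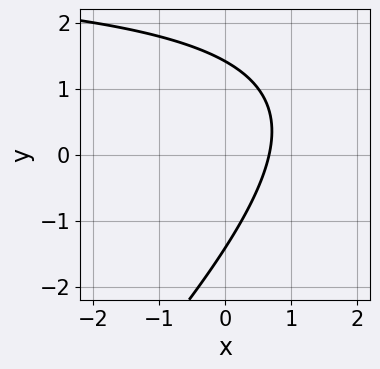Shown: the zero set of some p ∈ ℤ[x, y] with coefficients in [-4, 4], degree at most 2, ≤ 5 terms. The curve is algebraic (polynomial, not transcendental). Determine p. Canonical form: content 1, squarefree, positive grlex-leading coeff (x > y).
First, degree: the shape is more complex than any degree-1 curve, so deg p = 2.
Finally, solving for integer coefficients yields p as stated.

x*y - y^2 - 3*x + 2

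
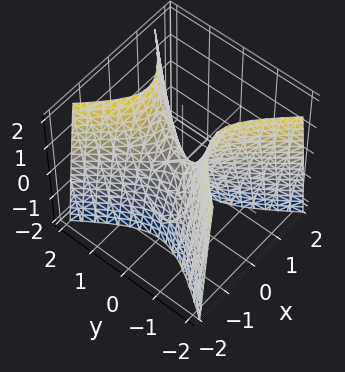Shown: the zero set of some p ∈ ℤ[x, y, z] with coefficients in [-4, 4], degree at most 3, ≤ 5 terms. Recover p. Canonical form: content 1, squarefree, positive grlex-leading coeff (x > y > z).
3*x^2 - 2*y^2 + z

The degree is 2 — a hyperbolic paraboloid; a quadric.
Symmetries: mirror symmetry x ↦ −x ⇒ only even powers of x; the y ↦ −y reflection is a symmetry, so y appears only in even powers.
From the visible intercepts: it crosses the y-axis at the gridline y = 0; it meets the x-axis at x = 0 (among the integer gridlines).
Assembling these constraints gives the stated polynomial.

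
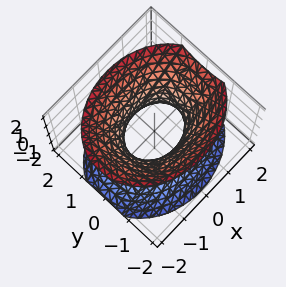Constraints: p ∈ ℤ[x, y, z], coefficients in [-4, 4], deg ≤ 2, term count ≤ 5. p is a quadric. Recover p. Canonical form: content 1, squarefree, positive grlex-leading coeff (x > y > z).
2*x^2 + 3*y^2 - 2*z^2 - 2

Degree: an hourglass — one-sheet hyperboloid; a quadric, so deg p = 2.
Symmetries: mirror symmetry z ↦ −z ⇒ only even powers of z; it's symmetric under y → −y, forcing even powers of y; the x ↦ −x reflection is a symmetry, so x appears only in even powers.
Observable constraints: among the integer gridlines, it crosses the x-axis at x ∈ {-1, 1}; the surface avoids every integer z-axis point in the box.
Together with the visible shape, these determine p as stated.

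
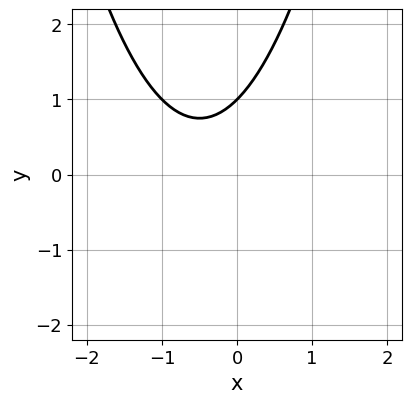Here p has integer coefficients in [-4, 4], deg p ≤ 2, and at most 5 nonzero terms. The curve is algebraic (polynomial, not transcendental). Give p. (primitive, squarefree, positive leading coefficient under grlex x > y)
x^2 + x - y + 1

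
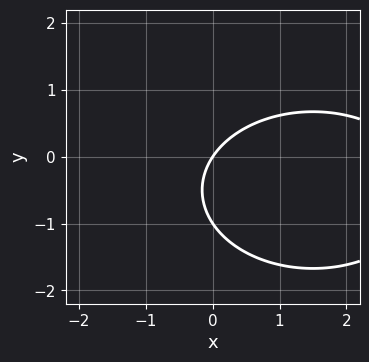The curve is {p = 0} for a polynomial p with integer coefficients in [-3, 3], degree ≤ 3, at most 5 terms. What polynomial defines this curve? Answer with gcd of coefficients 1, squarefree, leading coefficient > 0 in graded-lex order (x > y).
deg p = 2. The shape is more complex than any degree-1 curve.
From the axis intercepts and sections: it crosses the x-axis at the gridline x = 0; the y-axis gridline crossings are at y ∈ {-1, 0}.
Together with the visible shape, these determine p as stated.

x^2 + 2*y^2 - 3*x + 2*y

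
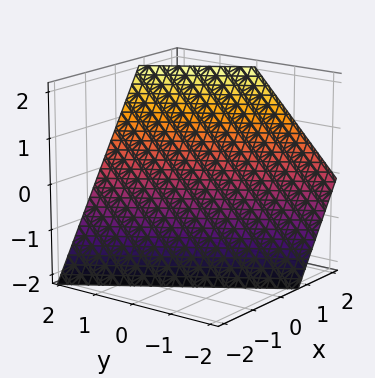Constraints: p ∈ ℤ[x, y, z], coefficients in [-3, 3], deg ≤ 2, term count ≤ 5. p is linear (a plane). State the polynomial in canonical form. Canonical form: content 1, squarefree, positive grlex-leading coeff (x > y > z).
3*x + 2*y - 2*z - 2

(a) deg p = 1. The surface is flat (a plane).
(b) Against the integer gridlines: it crosses the z-axis at the gridline z = -1; one y-axis crossing is at y = 1.
(c) Assembling these constraints gives the stated polynomial.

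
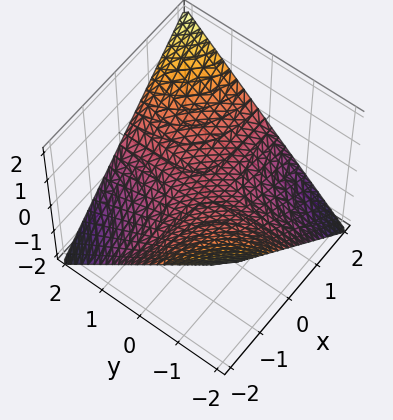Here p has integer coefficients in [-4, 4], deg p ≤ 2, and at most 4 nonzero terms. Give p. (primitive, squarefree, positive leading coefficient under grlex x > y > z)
First, the degree is 2 — a hyperbolic paraboloid; a quadric.
Next, from the axis intercepts and sections: it crosses the z-axis at the gridline z = 0; every point of the y-axis in the box is on the surface; every point of the x-axis in the box is on the surface.
Finally, fitting integer coefficients to these (and the overall shape) gives p.

x*y - 2*z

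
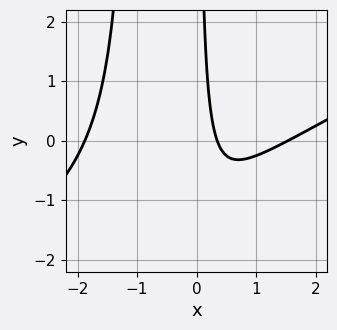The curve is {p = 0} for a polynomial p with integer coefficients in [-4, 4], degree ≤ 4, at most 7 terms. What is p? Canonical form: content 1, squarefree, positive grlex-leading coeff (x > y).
x^3 - 2*x^2*y - 2*x*y - 3*x + 1

The degree is 3 — the shape is more complex than any degree-2 curve.
Checking where it meets the axes: the curve avoids every integer y-axis point in the box.
Assembling these constraints gives the stated polynomial.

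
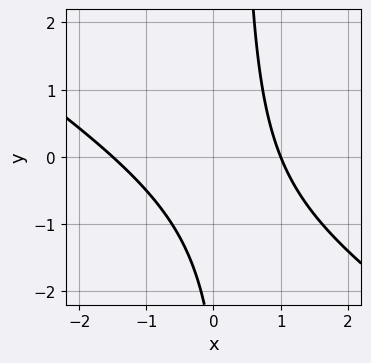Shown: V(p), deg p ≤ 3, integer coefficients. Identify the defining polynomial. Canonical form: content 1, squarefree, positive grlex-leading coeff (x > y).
2*x^2 + 3*x*y + x - y - 3

deg p = 2. The shape is more complex than any degree-1 curve.
From the axis intercepts and sections: one x-axis crossing is at x = 1; it misses every integer gridline on the y-axis.
These observations pin down the coefficients.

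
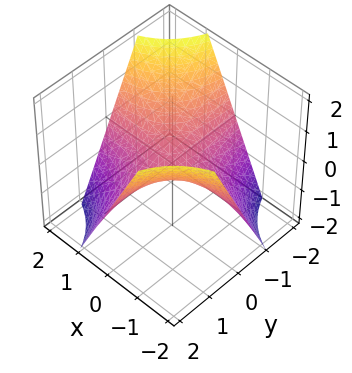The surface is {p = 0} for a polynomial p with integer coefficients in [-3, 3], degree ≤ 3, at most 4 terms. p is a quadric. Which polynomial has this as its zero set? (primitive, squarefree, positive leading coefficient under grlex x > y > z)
First, the degree is 2 — a hyperbolic paraboloid; a quadric.
Then, reading off the gridlines: the visible x-axis segment lies entirely on the surface; the visible y-axis segment lies entirely on the surface; it crosses the z-axis at the gridline z = 0.
Finally, together with the visible shape, these determine p as stated.

x*y + z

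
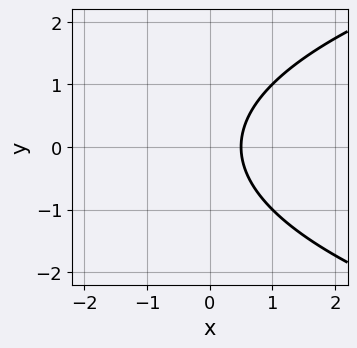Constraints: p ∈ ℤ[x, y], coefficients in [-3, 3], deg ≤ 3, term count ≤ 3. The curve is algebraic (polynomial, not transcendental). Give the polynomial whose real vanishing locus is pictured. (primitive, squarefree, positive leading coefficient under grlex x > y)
y^2 - 2*x + 1

(a) Degree: no degree-1 curve has this shape, so deg p = 2.
(b) Symmetries: mirror symmetry y ↦ −y ⇒ only even powers of y.
(c) From the axis intercepts and sections: the curve avoids every integer y-axis point in the box.
(d) Matching integer coefficients to the picture gives p.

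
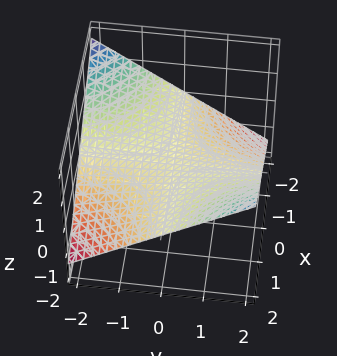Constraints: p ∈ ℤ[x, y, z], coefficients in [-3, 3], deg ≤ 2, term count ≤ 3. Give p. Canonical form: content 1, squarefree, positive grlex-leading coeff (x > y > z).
Degree: a hyperbolic paraboloid; a quadric, so deg p = 2.
From the visible intercepts: one z-axis crossing is at z = 0; every point of the y-axis in the box is on the surface; every point of the x-axis in the box is on the surface.
Assembling these constraints gives the stated polynomial.

x*y - 3*z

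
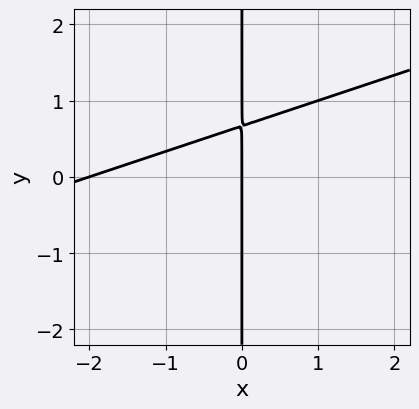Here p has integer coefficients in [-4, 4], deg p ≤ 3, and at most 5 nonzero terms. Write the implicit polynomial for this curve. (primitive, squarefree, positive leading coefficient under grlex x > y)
x^2 - 3*x*y + 2*x

1. deg p = 2. The shape is more complex than any degree-1 curve.
2. Against the integer gridlines: among the integer gridlines, it crosses the x-axis at x ∈ {-2, 0}; the visible y-axis segment lies entirely on the curve.
3. Together with the visible shape, these determine p as stated.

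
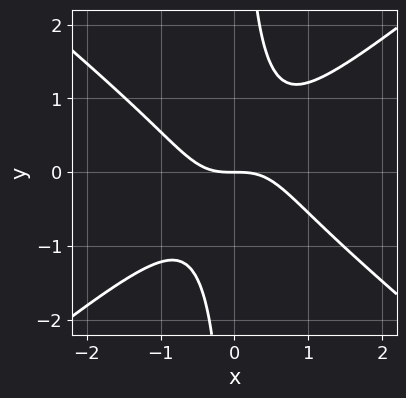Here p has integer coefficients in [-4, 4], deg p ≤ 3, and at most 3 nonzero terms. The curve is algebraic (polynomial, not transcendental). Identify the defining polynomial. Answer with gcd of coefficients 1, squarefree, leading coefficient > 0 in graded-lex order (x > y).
2*x^3 - 3*x*y^2 + 2*y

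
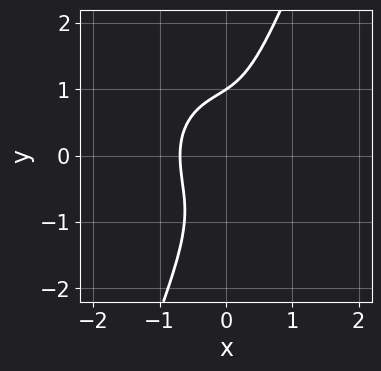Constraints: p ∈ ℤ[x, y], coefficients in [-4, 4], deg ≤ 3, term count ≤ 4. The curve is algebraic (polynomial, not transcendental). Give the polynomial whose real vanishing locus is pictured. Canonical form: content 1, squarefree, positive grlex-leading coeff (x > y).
3*x^3 + 2*x*y^2 - y^3 + 1

1. The degree is 3 — the shape is more complex than any degree-2 curve.
2. Observable constraints: it meets the y-axis at y = 1 (among the integer gridlines).
3. Fitting integer coefficients to these (and the overall shape) gives p.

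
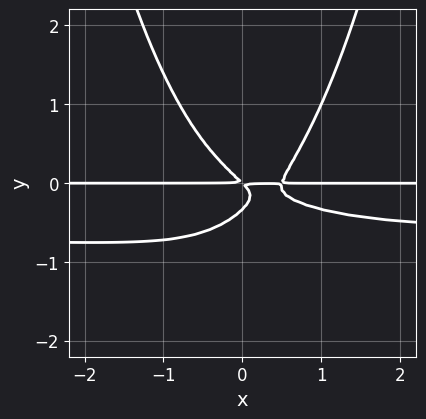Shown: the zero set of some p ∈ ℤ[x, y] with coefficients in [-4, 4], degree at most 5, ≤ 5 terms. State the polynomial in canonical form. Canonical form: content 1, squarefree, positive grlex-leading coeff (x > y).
The degree is 4 — no degree-3 curve has this shape.
Against the integer gridlines: the visible x-axis segment lies entirely on the curve.
The integer polynomial consistent with all of this is the stated p.

3*x^2*y^2 + 2*x^2*y - 3*y^3 - x*y - y^2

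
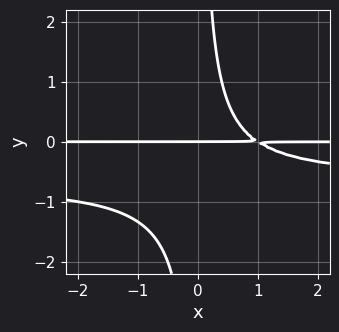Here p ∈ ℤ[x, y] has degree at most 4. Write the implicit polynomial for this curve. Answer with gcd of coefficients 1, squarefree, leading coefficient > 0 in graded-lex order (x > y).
Degree: a generic line meets the curve in up to 3 points, so deg p = 3.
Checking where it meets the axes: one y-axis crossing is at y = 0; every point of the x-axis in the box is on the curve.
Assembling these constraints gives the stated polynomial.

3*x*y^2 + 2*x*y - 2*y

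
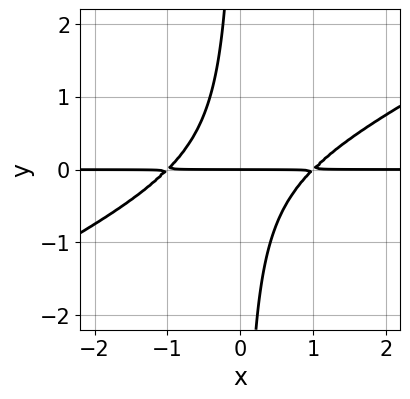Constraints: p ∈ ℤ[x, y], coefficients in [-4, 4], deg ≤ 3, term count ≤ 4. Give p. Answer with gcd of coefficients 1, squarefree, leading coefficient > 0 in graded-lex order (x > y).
x^2*y - 2*x*y^2 - y

(a) deg p = 3.
(b) From the axis intercepts and sections: it meets the y-axis at y = 0 (among the integer gridlines); every point of the x-axis in the box is on the curve.
(c) The integer polynomial consistent with all of this is the stated p.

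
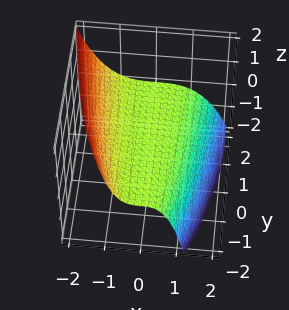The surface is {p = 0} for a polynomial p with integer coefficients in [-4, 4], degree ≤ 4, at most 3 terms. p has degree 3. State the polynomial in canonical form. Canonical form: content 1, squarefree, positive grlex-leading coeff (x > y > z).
Degree: no degree-2 surface has this shape, so deg p = 3.
From the visible intercepts: every point of the y-axis in the box is on the surface; it crosses the z-axis at the gridline z = 0.
Matching integer coefficients to the picture gives p.

x^3 + y*z + 3*z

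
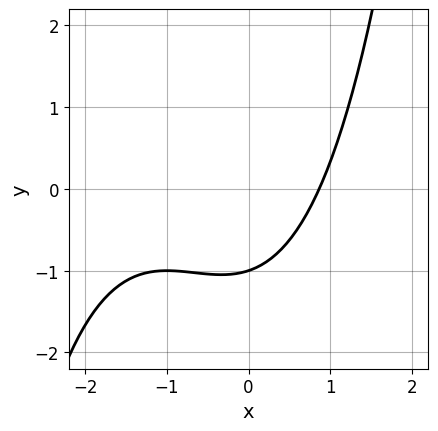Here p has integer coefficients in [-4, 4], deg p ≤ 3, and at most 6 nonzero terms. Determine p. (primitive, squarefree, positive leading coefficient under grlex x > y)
(a) deg p = 3. The shape is more complex than any degree-2 curve.
(b) From the axis intercepts and sections: it crosses the y-axis at the gridline y = -1.
(c) Solving for integer coefficients yields p as stated.

x^3 + 2*x^2 + x - 3*y - 3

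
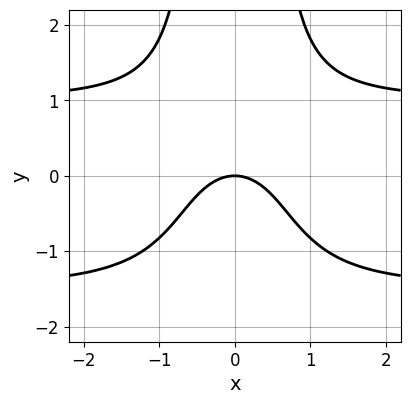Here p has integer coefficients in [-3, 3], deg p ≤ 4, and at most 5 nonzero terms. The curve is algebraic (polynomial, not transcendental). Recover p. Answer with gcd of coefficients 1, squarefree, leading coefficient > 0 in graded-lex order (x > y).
2*x^2*y^2 + x^2*y - 3*x^2 - 3*y

First, degree: a generic line meets the curve in up to 4 points, so deg p = 4.
Then, symmetries: the x ↦ −x reflection is a symmetry, so x appears only in even powers.
Then, checking where it meets the axes: it crosses the x-axis at the gridline x = 0; it crosses the y-axis at the gridline y = 0.
Finally, fitting integer coefficients to these (and the overall shape) gives p.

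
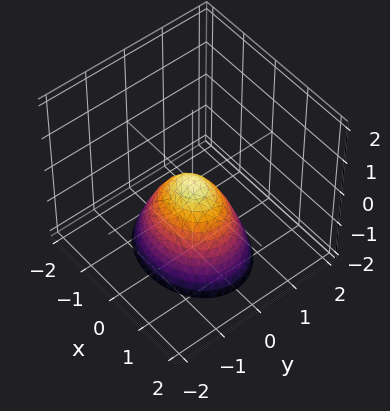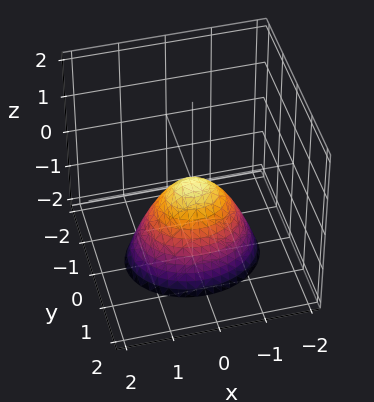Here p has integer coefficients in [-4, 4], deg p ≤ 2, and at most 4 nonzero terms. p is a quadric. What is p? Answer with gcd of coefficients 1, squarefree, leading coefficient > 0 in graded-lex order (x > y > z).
2*x^2 + 3*y^2 + 2*z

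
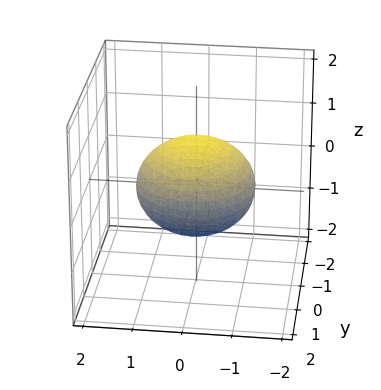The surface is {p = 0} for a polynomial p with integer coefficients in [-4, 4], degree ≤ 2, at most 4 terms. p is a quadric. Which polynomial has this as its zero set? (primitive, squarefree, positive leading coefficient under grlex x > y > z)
(a) deg p = 2. Bounded and convex; a quadric.
(b) Symmetries: rotational symmetry about the z-axis ⇒ p depends on x, y only through x² + y²; mirror symmetry z ↦ −z ⇒ only even powers of z.
(c) Against the integer gridlines: a circular section at z = 0 has radius between 1 and 2; the z-axis gridline crossings are at z ∈ {-1, 1}.
(d) Together with the visible shape, these determine p as stated.

2*x^2 + 2*y^2 + 3*z^2 - 3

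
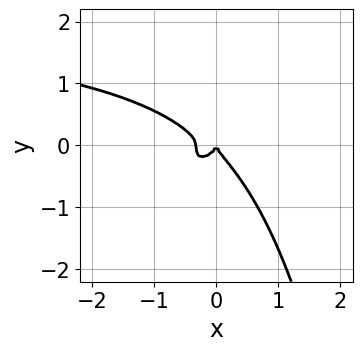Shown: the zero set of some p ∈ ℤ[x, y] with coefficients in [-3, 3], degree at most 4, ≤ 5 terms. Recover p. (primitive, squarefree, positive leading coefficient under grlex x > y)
The degree is 4 — the shape is more complex than any degree-3 curve.
Reading off the gridlines: one y-axis crossing is at y = 0; it meets the x-axis at x = 0 (among the integer gridlines).
Matching integer coefficients to the picture gives p.

x^3*y - 3*x^2*y^2 - 3*x^3 - 3*y^3 - x^2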